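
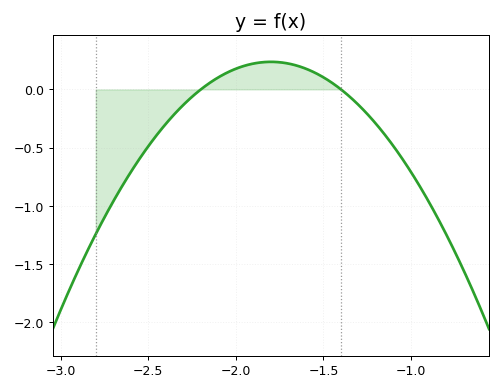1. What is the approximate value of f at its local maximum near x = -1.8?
0.25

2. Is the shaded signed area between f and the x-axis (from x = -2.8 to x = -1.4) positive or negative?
negative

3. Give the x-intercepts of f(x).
-2.2, -1.4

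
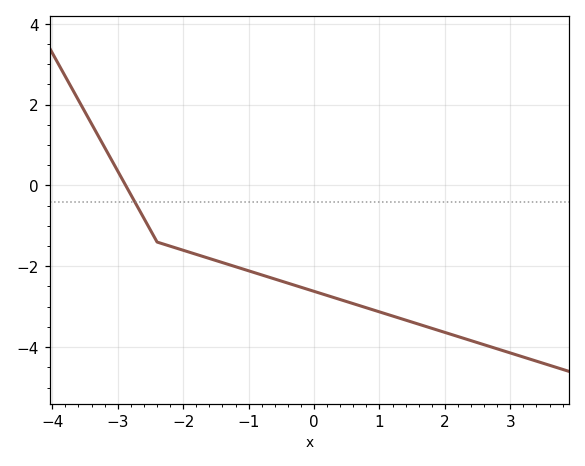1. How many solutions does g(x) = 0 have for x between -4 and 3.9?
1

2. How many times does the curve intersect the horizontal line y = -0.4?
1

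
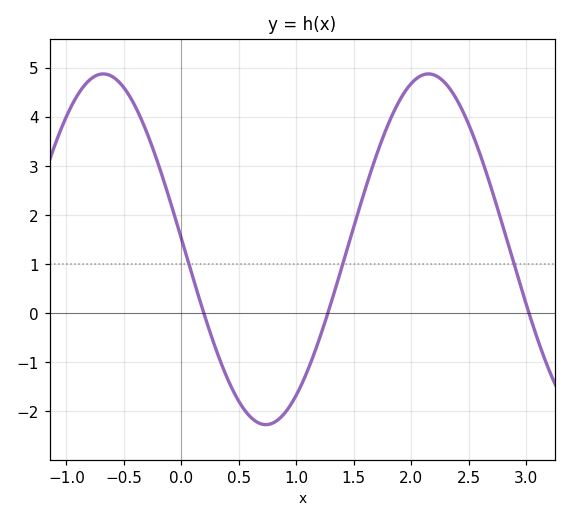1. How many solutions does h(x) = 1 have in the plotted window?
3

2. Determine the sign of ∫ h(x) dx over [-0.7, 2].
positive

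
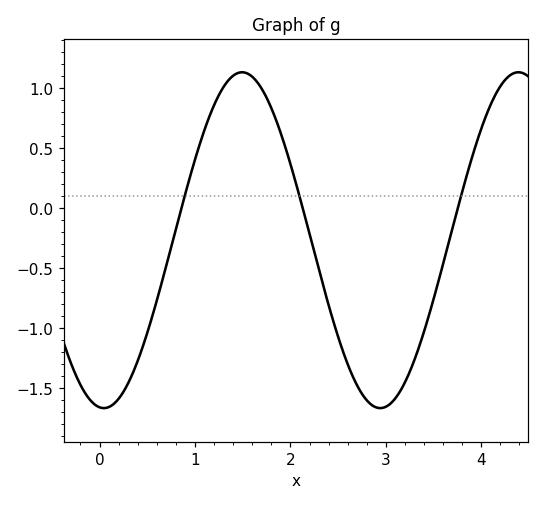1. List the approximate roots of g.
0.9, 2.1, 3.8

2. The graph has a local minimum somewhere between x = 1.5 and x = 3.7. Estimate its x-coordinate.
2.9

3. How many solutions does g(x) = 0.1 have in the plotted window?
3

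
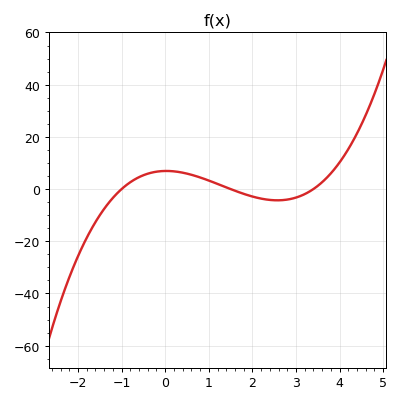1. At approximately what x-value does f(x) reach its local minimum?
2.58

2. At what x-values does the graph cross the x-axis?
-1, 1.5, 3.4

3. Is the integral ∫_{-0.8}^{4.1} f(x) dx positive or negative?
positive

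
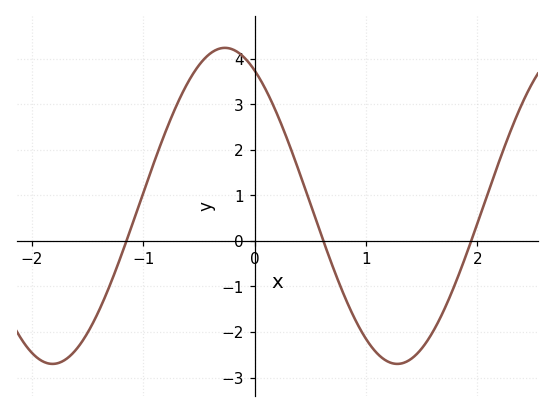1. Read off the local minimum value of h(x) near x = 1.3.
-2.7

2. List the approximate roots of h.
-1.2, 0.6, 1.9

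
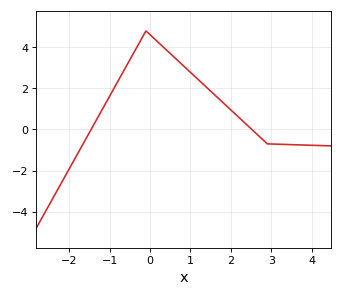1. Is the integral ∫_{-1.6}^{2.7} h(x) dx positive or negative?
positive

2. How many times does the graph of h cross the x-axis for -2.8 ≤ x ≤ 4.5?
2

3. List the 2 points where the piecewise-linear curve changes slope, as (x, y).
(-0.1, 4.8); (2.9, -0.7)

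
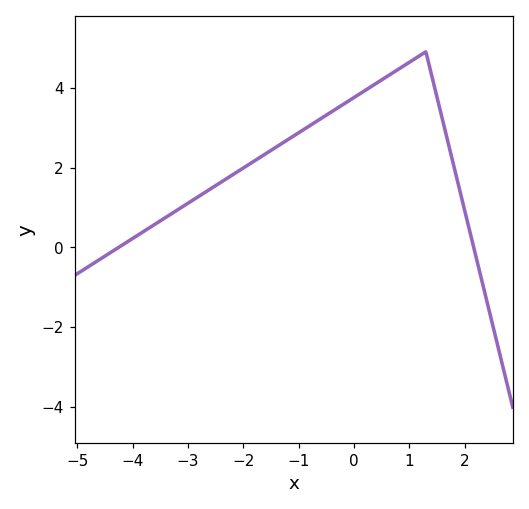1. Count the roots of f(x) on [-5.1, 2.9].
2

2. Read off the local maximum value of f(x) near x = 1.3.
4.9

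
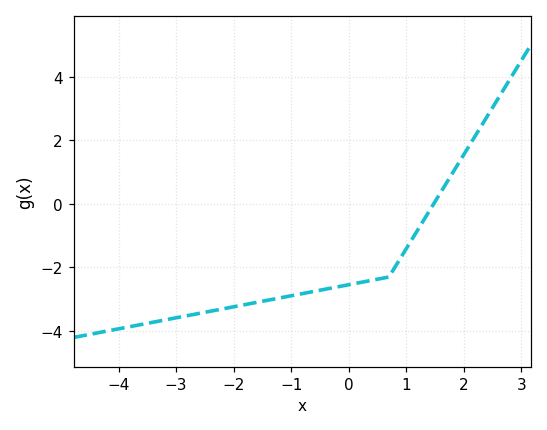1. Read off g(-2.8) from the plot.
-3.51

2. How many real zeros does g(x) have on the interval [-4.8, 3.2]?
1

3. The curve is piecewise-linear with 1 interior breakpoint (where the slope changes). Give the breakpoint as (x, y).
(0.7, -2.3)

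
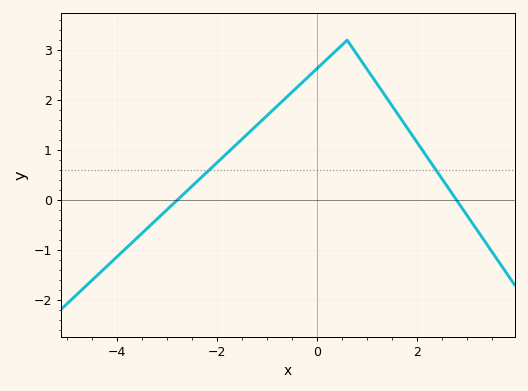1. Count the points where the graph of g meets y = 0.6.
2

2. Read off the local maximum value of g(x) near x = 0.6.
3.2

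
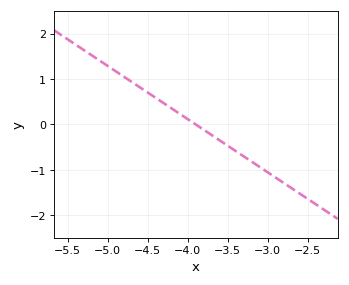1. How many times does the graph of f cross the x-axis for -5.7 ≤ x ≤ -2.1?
1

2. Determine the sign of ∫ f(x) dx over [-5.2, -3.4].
positive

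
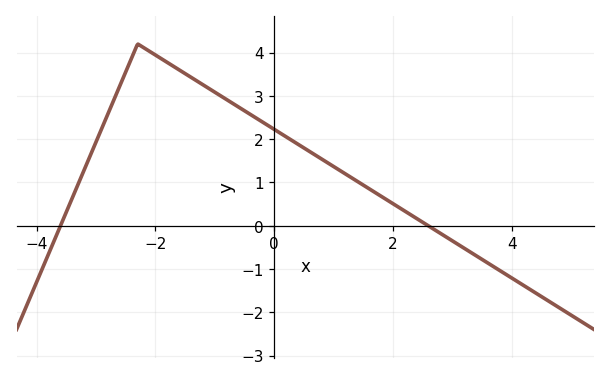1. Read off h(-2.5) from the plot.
3.6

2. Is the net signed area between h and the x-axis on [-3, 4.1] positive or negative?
positive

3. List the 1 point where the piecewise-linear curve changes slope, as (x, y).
(-2.3, 4.2)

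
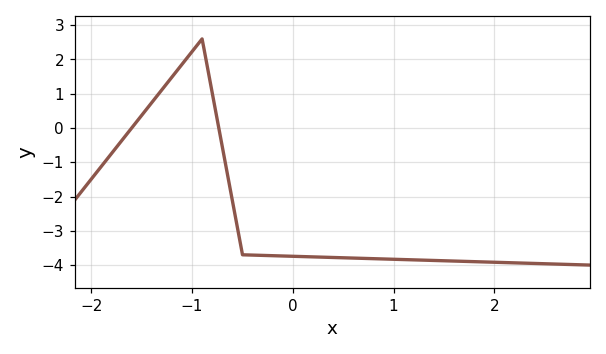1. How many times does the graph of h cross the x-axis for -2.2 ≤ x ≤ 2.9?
2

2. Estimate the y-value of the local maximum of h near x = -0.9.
2.6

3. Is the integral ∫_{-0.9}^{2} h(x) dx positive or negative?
negative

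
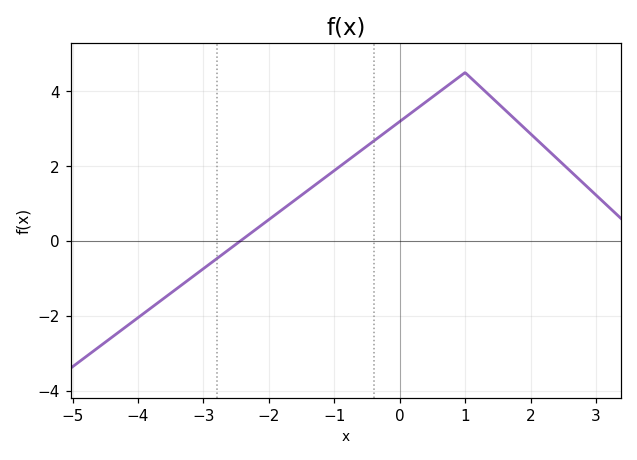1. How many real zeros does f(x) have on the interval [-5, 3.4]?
1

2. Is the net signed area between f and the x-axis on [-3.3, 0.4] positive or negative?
positive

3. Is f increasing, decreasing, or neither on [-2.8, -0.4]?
increasing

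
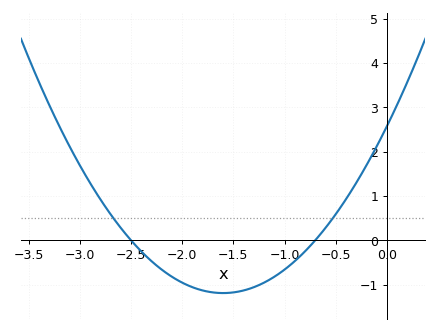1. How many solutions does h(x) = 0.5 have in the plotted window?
2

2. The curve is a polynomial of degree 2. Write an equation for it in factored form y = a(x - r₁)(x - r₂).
y = 1.47(x + 2.5)(x + 0.7)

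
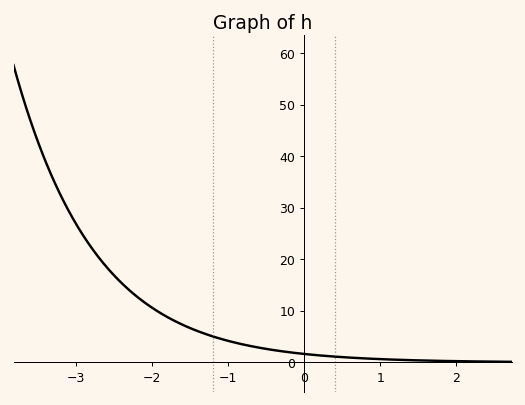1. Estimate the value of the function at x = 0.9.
0.689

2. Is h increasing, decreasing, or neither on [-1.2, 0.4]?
decreasing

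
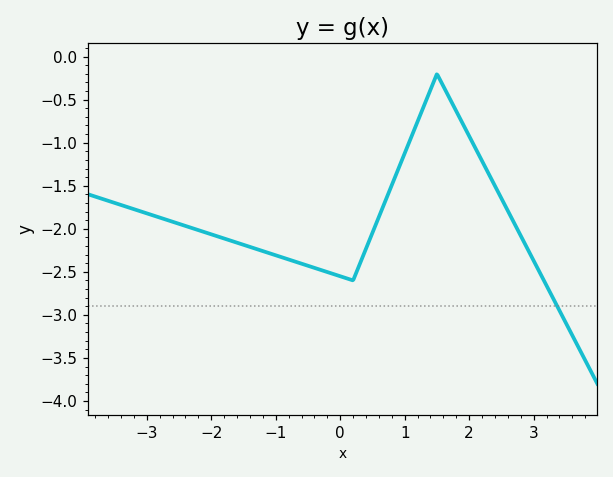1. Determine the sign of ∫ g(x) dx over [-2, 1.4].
negative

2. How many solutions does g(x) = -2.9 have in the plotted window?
1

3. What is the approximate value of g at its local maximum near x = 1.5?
-0.2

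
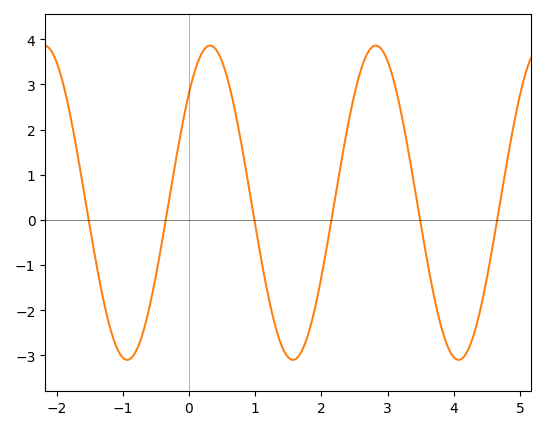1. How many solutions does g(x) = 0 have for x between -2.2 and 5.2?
6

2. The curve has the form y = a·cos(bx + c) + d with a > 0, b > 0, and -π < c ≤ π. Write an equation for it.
y = 3.48cos(2.51x - 0.802) + 0.38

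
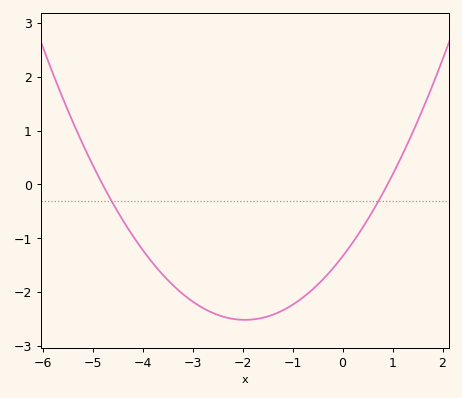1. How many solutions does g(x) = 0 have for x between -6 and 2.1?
2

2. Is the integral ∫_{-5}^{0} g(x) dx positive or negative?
negative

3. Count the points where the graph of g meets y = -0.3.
2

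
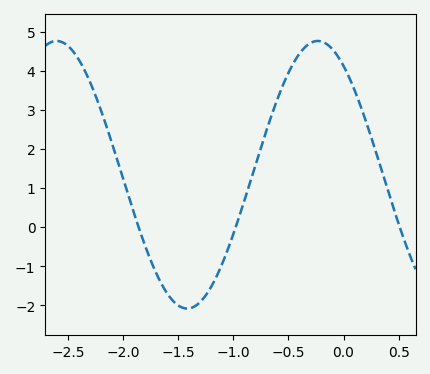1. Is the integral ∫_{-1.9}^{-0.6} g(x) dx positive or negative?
negative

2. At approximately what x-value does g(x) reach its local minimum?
-1.4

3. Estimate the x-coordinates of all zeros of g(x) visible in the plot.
-1.85, -1, 0.5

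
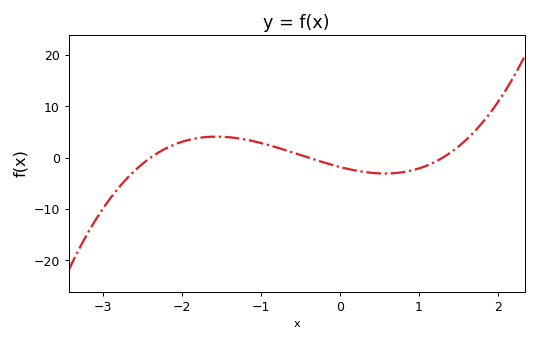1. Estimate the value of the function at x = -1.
2.84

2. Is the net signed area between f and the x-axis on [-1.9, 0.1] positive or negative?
positive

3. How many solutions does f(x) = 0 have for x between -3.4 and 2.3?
3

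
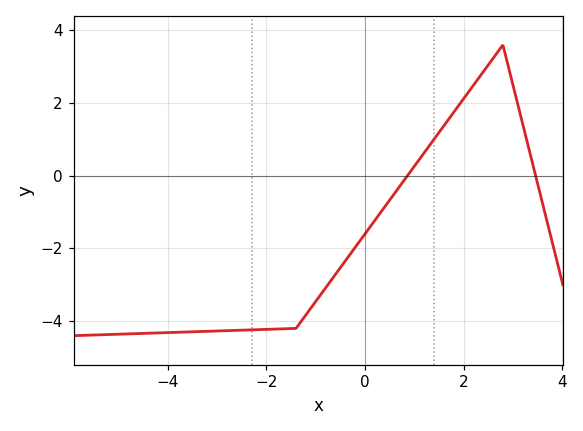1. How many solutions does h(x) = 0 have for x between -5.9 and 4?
2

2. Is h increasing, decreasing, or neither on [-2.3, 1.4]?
increasing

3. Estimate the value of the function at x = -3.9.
-4.31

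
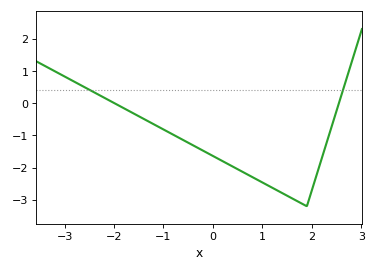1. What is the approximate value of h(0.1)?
-1.72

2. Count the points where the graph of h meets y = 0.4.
2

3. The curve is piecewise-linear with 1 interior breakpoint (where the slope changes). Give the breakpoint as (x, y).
(1.9, -3.2)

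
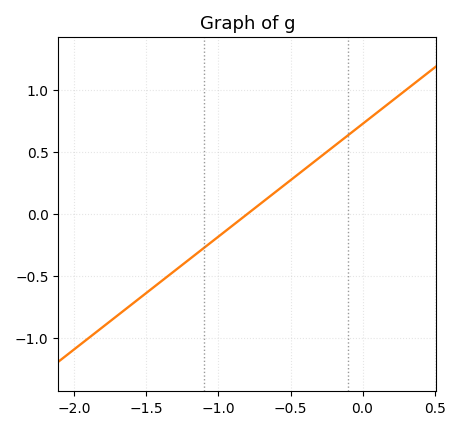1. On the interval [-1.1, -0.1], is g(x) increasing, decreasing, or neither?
increasing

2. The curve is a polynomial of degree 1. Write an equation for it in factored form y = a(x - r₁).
y = 0.91(x + 0.8)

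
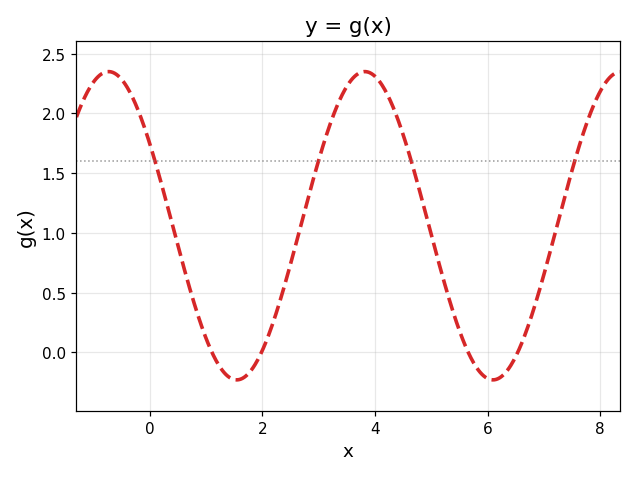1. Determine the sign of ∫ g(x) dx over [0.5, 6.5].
positive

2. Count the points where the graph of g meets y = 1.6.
4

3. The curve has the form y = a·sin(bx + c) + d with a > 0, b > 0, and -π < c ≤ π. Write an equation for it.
y = 1.29sin(1.4x + 2.6) + 1.06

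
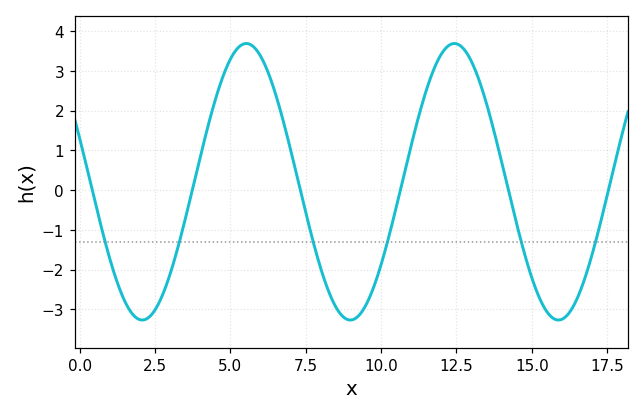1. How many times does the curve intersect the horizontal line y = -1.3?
6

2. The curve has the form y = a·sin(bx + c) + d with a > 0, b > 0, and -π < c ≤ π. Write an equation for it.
y = 3.48sin(0.91x + 2.82) + 0.21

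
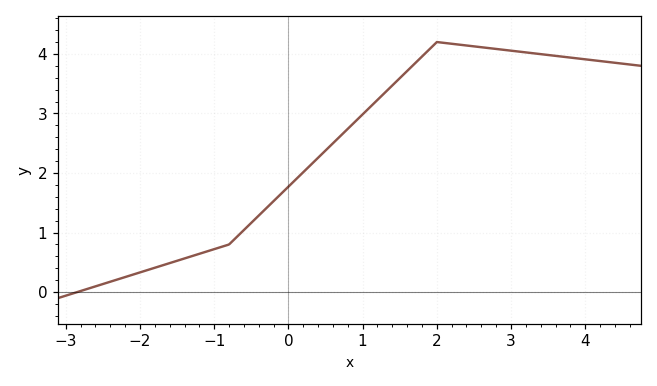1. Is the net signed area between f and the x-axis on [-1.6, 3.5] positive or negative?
positive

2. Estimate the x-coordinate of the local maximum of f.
2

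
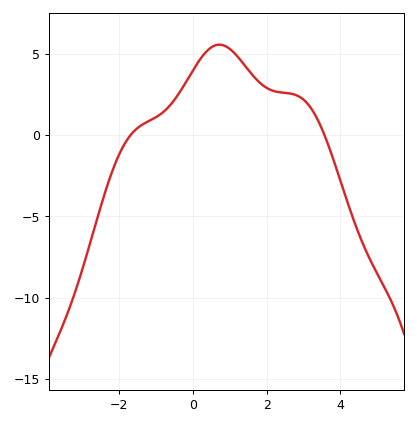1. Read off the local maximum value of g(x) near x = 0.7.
5.5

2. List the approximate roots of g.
-1.6, 3.6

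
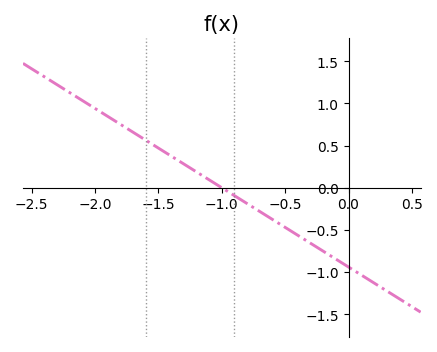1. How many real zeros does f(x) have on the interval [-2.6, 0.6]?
1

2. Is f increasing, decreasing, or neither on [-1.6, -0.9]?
decreasing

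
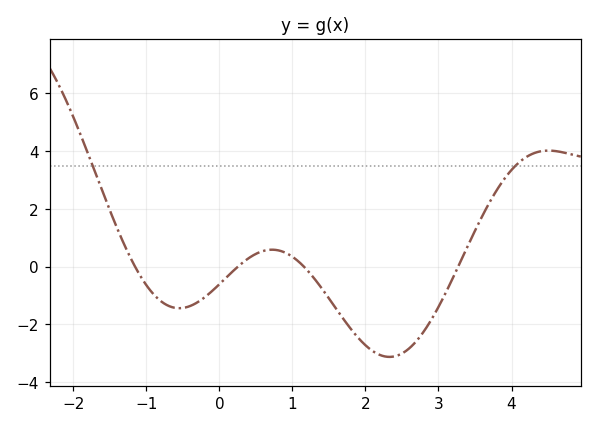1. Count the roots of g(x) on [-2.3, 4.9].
4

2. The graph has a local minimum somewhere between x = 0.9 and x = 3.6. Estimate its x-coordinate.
2.3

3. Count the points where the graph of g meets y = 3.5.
2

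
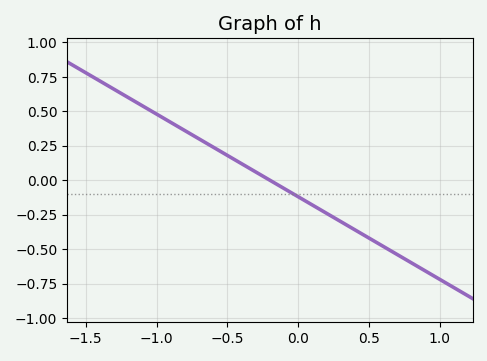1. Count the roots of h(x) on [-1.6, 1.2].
1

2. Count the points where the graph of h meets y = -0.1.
1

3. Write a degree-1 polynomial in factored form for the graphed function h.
y = -0.6(x + 0.2)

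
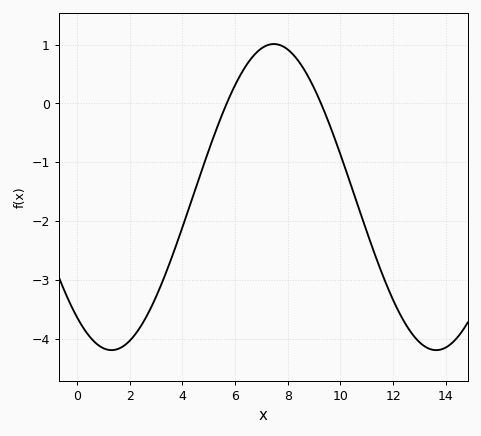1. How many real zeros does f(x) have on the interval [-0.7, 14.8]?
2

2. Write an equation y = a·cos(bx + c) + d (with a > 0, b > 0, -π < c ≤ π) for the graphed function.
y = 2.6cos(0.51x + 2.5) - 1.59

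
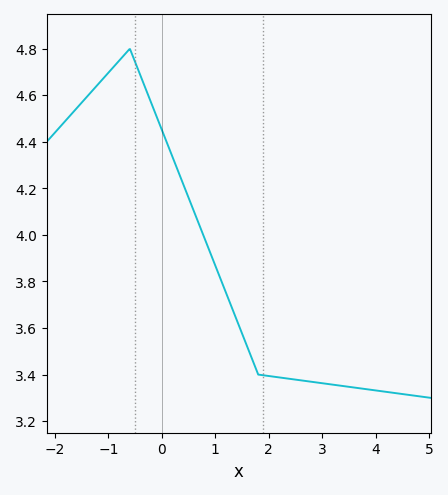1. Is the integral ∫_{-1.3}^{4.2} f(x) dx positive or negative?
positive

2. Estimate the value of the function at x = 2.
3.4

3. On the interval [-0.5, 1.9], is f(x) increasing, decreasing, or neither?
decreasing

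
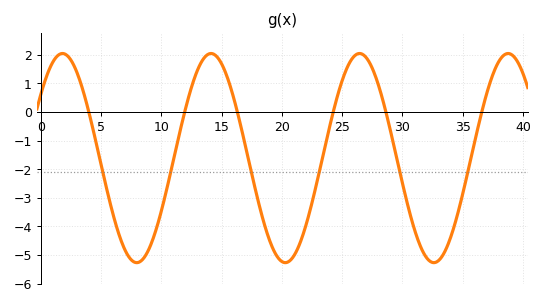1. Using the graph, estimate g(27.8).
1.21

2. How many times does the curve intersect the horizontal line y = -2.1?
6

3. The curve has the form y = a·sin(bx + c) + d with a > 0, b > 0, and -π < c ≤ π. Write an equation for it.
y = 3.66sin(0.51x + 0.652) - 1.61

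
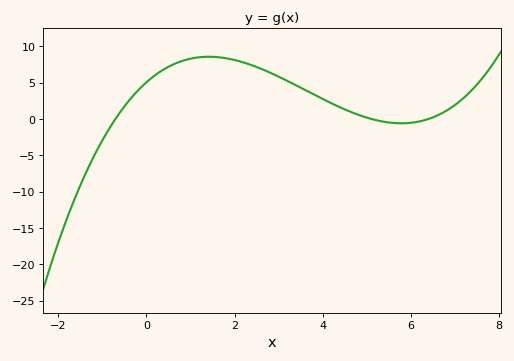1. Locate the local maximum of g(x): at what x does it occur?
1.4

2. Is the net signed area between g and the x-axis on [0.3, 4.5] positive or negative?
positive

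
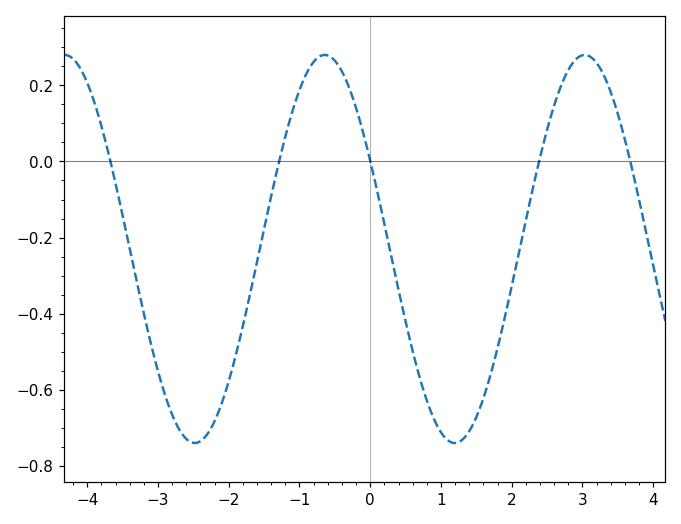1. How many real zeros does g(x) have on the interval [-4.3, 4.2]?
5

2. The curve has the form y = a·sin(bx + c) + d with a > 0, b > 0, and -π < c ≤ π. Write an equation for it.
y = 0.51sin(1.71x + 2.67) - 0.23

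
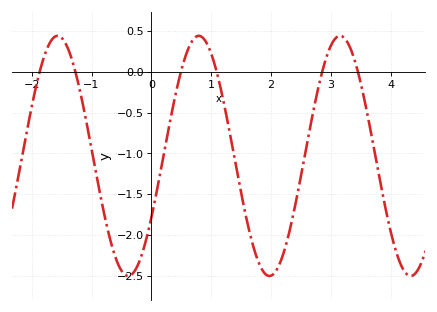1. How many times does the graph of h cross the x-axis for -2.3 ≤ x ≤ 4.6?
6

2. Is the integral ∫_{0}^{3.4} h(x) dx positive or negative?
negative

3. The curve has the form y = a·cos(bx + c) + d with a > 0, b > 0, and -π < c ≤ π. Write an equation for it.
y = 1.47cos(2.7x - 2.1) - 1.03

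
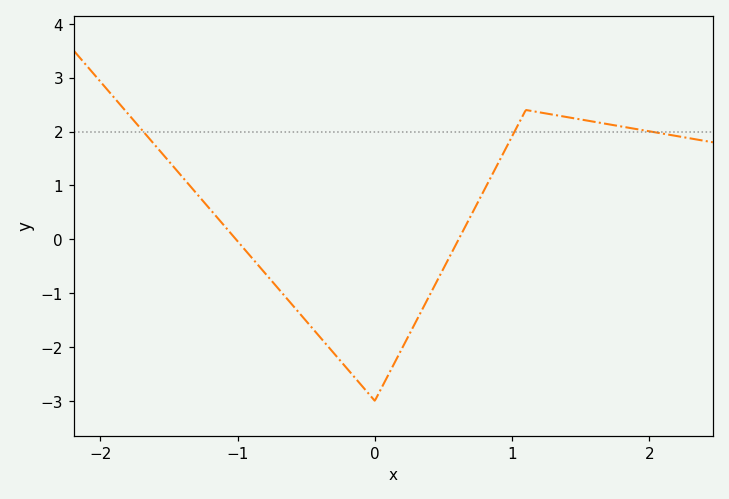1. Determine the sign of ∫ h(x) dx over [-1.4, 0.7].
negative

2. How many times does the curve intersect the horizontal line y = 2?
3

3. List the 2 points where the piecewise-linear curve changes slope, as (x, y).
(0, -3); (1.1, 2.4)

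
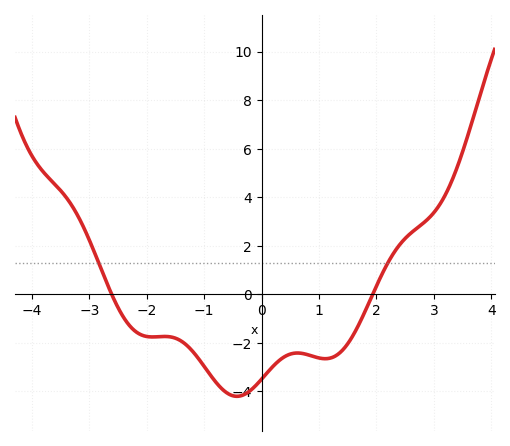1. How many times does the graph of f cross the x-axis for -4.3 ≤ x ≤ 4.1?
2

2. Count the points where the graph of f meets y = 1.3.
2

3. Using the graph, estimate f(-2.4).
-1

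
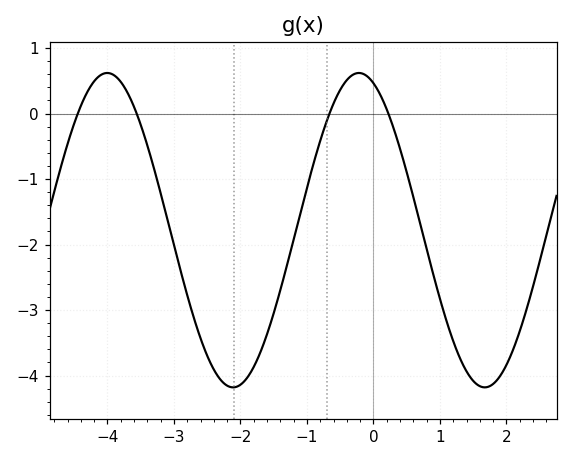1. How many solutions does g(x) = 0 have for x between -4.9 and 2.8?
4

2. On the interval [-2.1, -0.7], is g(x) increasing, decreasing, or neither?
increasing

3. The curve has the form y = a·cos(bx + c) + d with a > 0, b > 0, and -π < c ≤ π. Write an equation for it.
y = 2.4cos(1.66x + 0.362) - 1.78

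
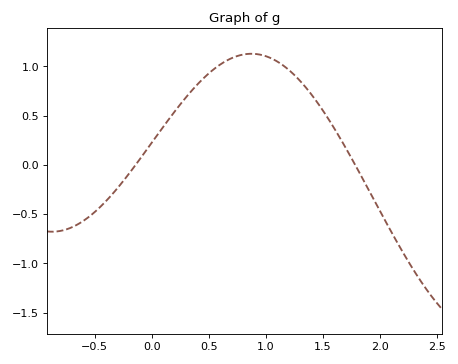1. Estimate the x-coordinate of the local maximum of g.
0.85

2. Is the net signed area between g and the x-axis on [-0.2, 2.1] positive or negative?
positive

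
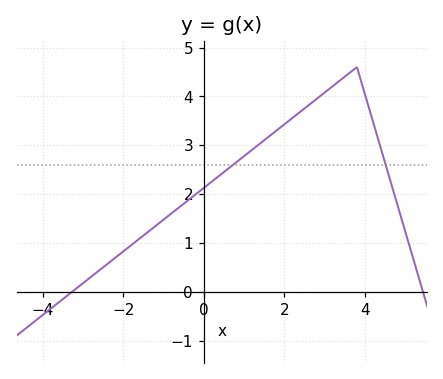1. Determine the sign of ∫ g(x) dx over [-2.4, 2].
positive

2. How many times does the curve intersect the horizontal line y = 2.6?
2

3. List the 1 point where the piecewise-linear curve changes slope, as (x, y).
(3.8, 4.6)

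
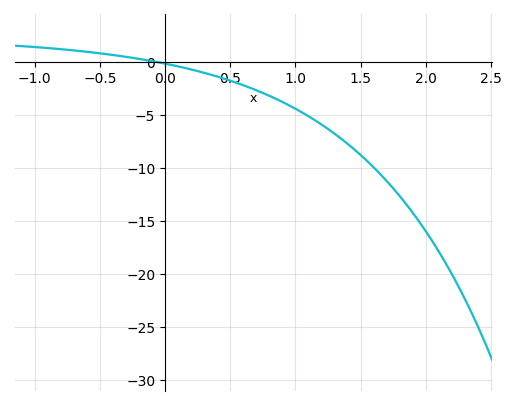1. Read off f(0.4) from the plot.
-1.39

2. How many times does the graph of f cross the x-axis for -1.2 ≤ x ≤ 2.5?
1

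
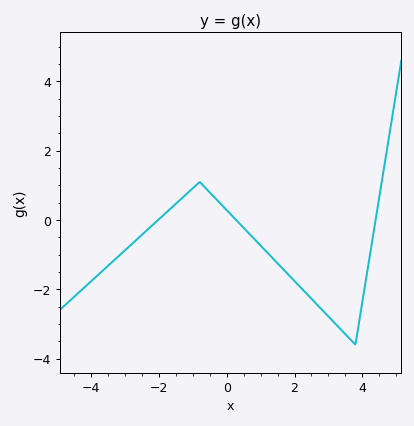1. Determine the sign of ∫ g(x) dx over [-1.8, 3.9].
negative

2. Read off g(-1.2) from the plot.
0.8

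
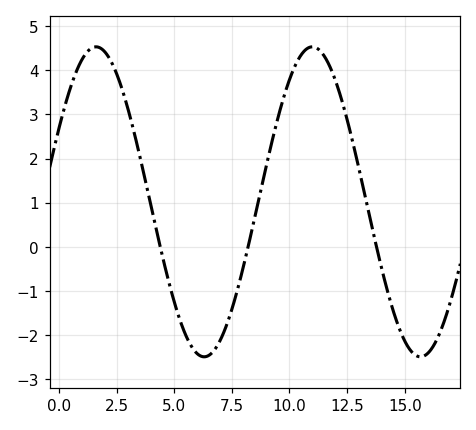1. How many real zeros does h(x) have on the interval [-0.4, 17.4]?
3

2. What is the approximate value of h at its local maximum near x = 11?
4.5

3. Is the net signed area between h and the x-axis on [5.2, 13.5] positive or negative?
positive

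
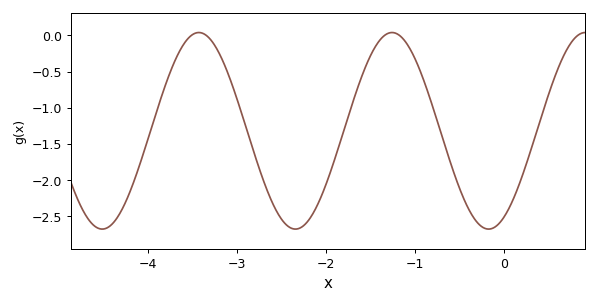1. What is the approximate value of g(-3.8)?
-0.686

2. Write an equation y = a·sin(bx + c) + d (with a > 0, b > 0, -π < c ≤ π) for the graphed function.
y = 1.36sin(2.9x - 1.06) - 1.32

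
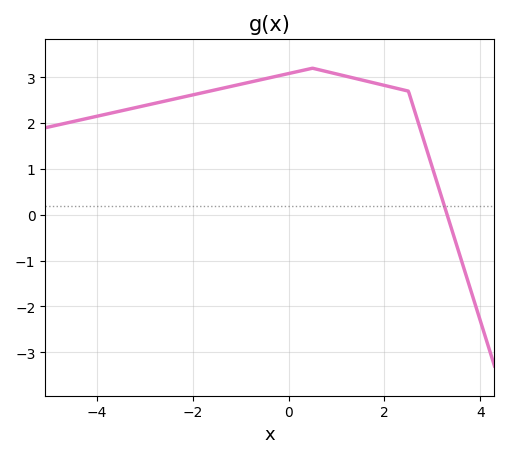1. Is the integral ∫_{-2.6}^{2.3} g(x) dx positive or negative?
positive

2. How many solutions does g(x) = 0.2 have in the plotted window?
1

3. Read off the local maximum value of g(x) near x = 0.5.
3.2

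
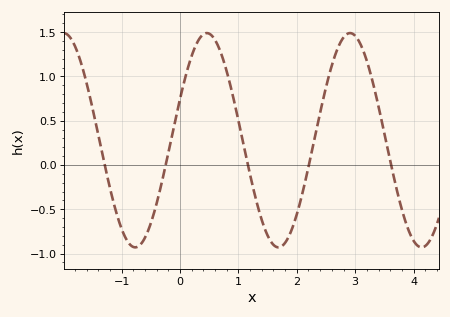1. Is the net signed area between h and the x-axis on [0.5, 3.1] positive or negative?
positive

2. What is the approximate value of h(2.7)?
1.32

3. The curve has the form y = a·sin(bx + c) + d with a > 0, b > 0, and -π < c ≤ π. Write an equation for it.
y = 1.21sin(2.56x + 0.4) + 0.28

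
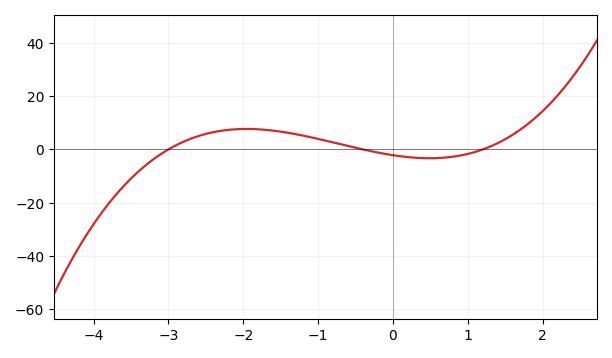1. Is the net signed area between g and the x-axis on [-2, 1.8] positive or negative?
positive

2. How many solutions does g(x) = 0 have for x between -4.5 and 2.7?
3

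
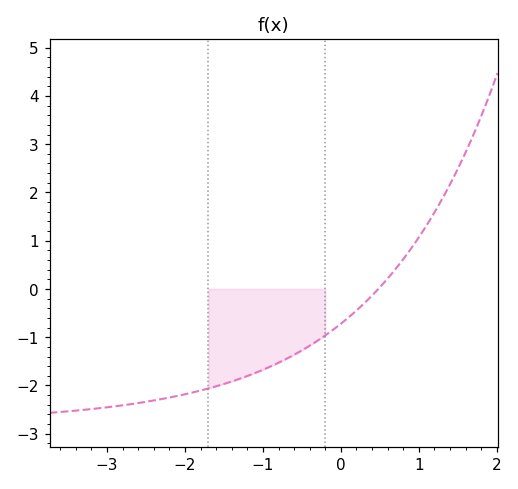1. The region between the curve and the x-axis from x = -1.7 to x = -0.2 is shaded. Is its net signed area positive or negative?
negative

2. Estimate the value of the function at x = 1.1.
1.3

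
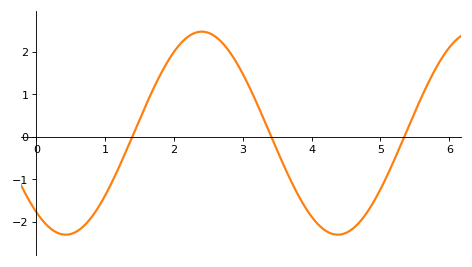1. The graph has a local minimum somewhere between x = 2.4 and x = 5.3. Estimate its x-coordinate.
4.4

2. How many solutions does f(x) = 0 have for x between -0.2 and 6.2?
3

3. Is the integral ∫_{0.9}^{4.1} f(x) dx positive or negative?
positive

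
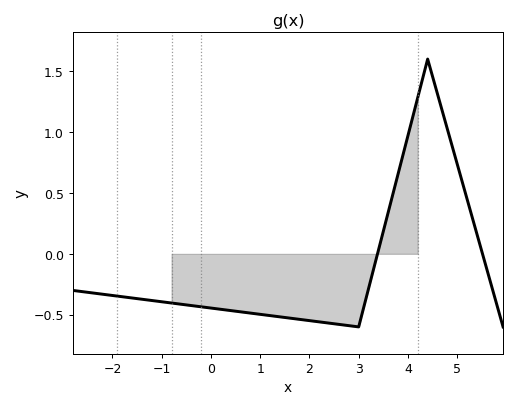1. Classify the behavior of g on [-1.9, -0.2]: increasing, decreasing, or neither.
decreasing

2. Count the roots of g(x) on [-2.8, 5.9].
2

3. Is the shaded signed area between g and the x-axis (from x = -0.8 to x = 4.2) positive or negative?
negative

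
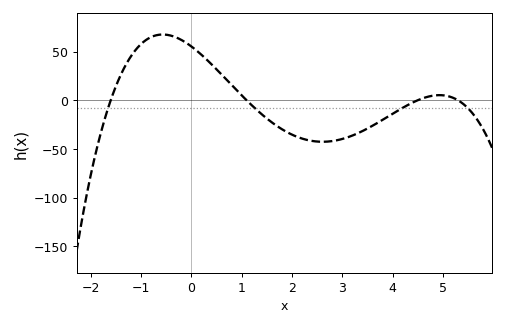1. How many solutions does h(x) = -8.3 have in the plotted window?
4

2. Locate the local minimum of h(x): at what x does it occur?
2.6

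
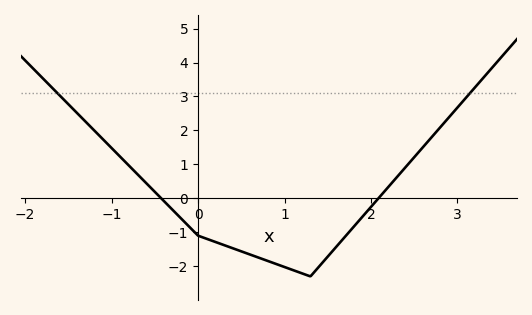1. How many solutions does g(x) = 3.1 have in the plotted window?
2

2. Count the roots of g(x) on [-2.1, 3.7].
2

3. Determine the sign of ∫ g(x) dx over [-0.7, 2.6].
negative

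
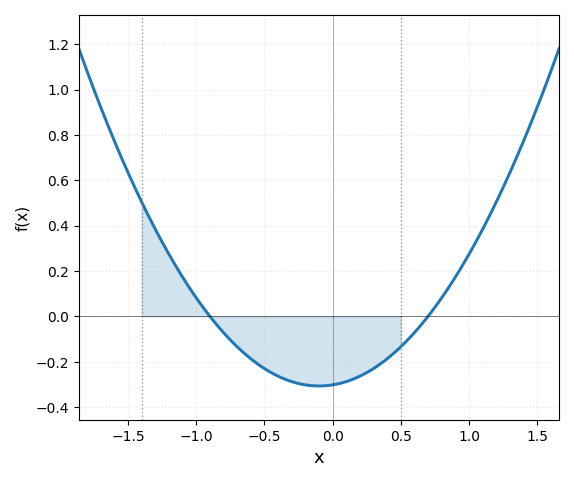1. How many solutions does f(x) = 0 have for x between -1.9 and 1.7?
2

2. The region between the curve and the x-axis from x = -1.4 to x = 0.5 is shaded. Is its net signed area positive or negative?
negative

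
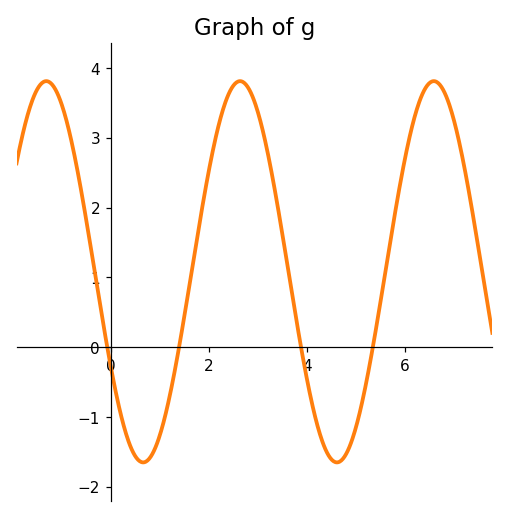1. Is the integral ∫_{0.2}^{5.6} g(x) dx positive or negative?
positive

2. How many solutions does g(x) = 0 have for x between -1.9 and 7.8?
4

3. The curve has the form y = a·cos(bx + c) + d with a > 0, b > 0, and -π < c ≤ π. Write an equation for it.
y = 2.73cos(1.6x + 2.1) + 1.08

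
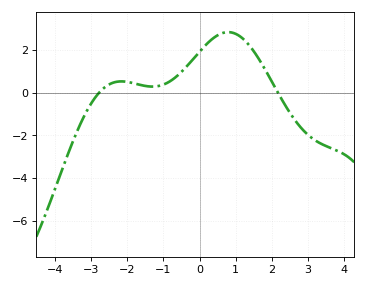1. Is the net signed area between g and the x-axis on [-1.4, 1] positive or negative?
positive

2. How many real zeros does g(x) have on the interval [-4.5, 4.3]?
2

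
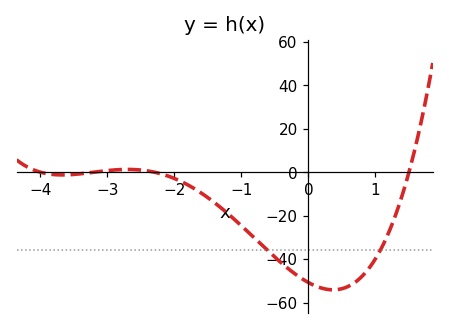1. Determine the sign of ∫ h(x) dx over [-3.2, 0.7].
negative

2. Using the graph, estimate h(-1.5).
-11.7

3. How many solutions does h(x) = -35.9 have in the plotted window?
2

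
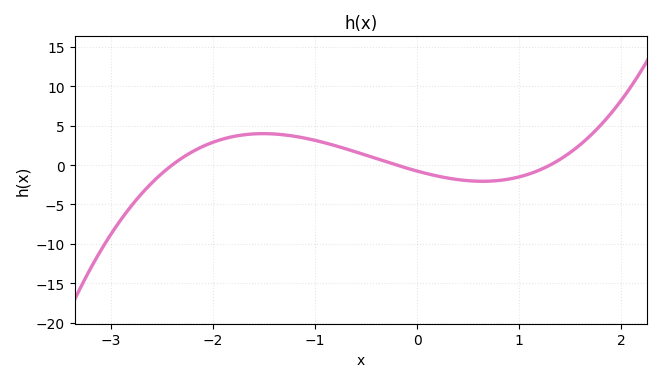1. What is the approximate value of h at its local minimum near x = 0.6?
-2.06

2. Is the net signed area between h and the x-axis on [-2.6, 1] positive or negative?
positive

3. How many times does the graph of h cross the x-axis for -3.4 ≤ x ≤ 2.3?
3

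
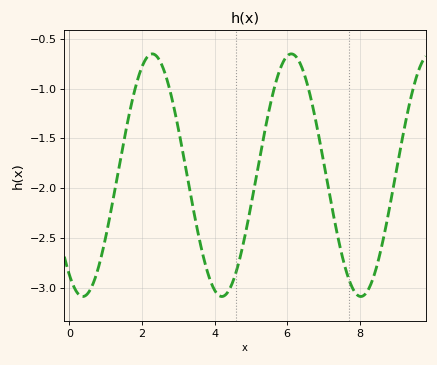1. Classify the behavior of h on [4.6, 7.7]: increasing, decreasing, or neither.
neither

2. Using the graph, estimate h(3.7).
-2.71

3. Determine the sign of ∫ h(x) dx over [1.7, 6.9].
negative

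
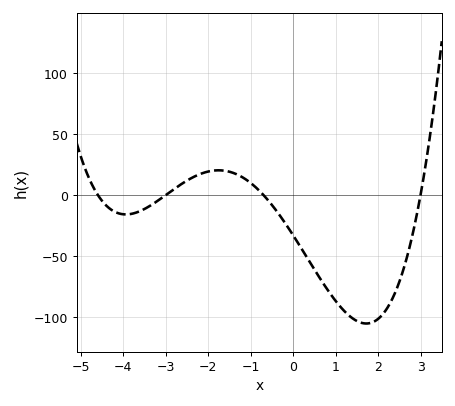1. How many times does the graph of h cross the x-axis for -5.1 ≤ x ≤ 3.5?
4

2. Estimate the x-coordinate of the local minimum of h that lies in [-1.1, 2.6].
1.8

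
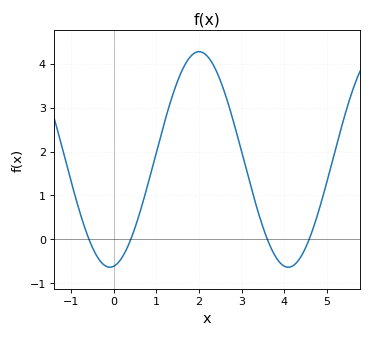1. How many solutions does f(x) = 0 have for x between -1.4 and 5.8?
4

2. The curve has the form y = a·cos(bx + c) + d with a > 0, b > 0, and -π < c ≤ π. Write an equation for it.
y = 2.46cos(1.5x - 3) + 1.82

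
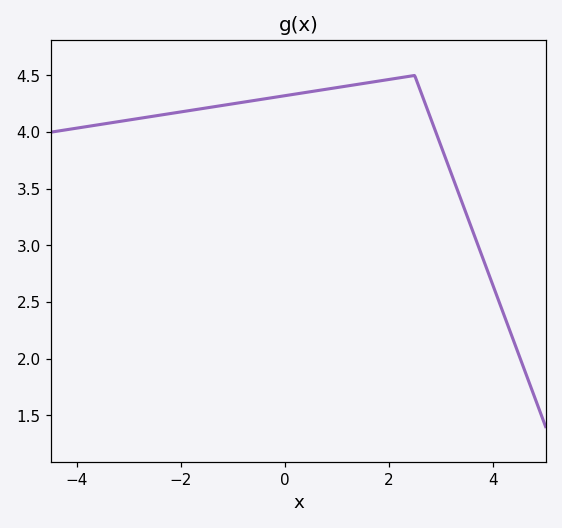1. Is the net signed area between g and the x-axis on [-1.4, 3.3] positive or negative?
positive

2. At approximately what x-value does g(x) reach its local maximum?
2.5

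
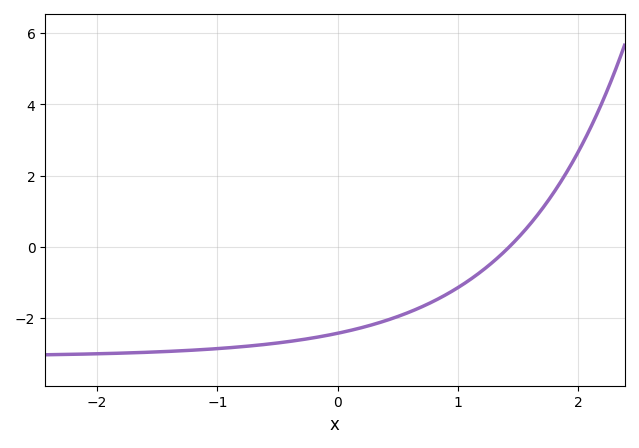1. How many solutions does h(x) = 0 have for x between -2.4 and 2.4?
1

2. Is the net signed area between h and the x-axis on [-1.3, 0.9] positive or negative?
negative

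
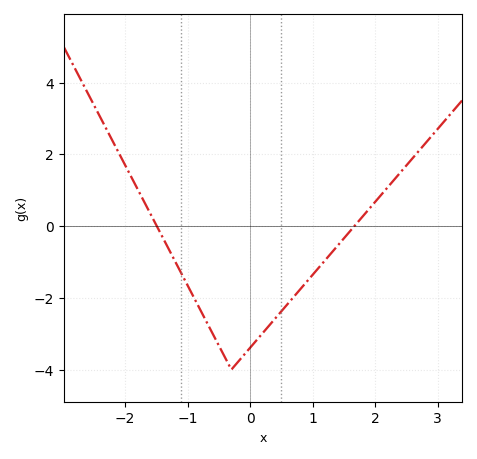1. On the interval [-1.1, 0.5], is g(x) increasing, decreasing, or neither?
neither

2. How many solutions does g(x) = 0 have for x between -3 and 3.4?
2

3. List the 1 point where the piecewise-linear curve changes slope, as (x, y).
(-0.3, -4)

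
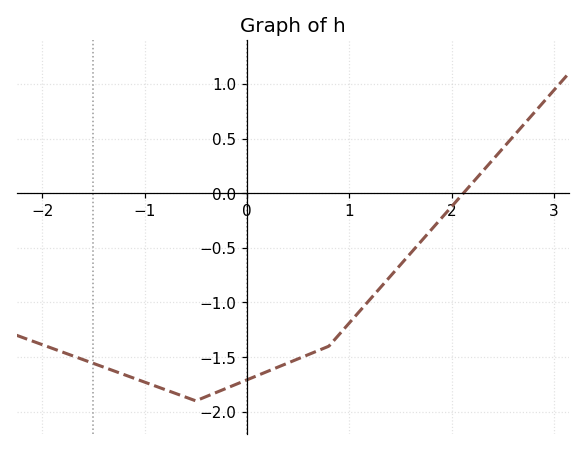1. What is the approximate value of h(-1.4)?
-1.59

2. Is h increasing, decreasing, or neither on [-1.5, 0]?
neither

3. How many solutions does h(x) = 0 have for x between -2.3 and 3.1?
1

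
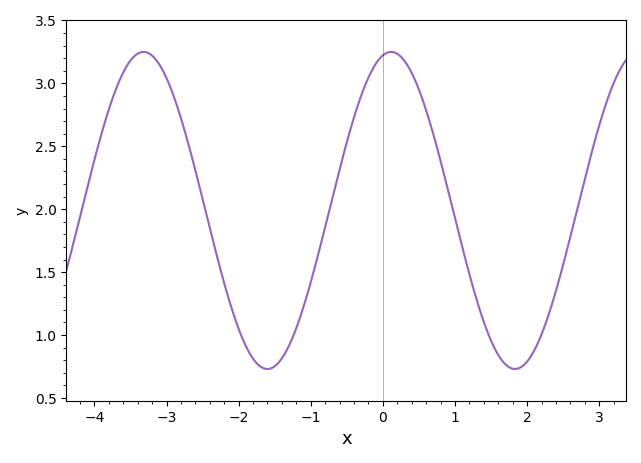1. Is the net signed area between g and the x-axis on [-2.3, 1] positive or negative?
positive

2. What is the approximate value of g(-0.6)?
2.32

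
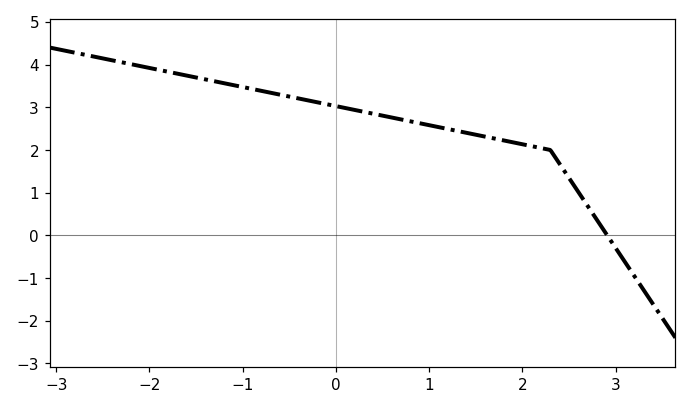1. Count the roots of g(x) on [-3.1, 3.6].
1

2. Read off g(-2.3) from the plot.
4.1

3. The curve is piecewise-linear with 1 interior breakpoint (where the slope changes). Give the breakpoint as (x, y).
(2.3, 2)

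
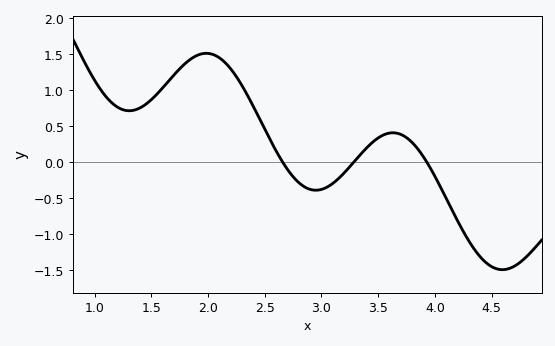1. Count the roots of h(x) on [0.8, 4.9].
3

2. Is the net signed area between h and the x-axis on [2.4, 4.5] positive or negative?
negative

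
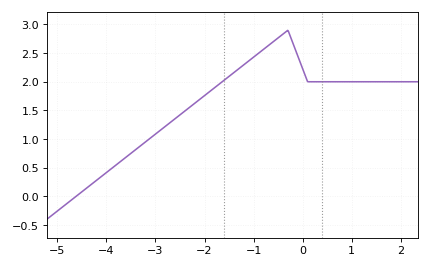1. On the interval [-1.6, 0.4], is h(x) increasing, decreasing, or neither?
neither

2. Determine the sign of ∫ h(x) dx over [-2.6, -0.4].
positive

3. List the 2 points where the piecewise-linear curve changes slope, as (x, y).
(-0.3, 2.9); (0.1, 2)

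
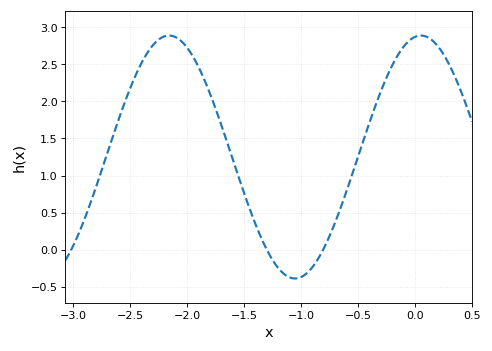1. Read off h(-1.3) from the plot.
0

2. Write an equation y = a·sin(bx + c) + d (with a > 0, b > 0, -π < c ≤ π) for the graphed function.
y = 1.64sin(2.8x + 1.4) + 1.25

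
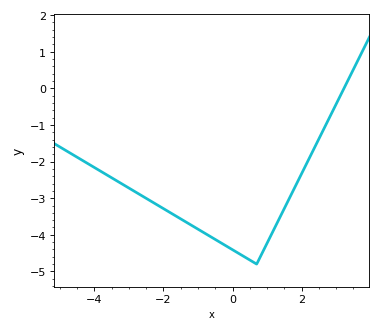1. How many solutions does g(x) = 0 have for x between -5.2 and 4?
1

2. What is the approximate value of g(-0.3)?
-4.2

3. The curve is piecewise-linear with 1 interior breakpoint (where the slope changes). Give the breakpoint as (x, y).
(0.7, -4.8)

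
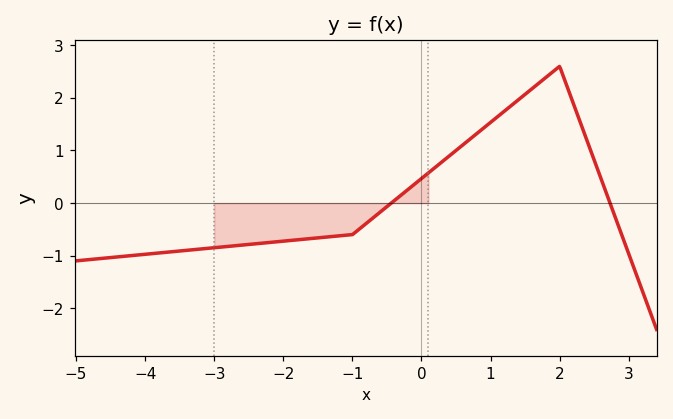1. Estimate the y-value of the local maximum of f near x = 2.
2.6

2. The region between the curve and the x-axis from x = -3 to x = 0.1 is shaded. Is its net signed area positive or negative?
negative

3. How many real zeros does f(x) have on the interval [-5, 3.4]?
2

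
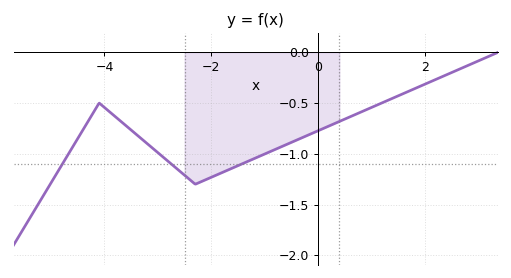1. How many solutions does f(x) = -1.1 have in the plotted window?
3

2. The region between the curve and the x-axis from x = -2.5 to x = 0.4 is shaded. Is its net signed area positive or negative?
negative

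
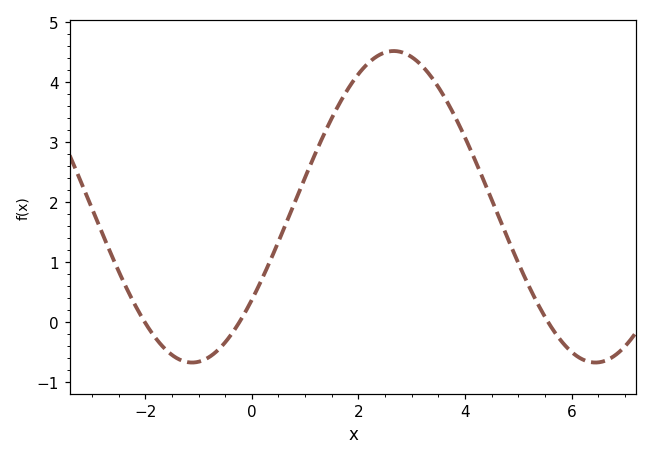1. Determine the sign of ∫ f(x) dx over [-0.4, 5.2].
positive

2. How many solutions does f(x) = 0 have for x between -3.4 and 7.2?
3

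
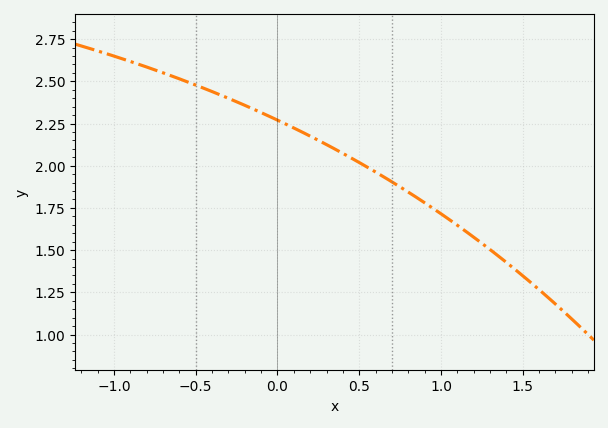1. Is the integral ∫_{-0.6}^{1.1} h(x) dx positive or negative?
positive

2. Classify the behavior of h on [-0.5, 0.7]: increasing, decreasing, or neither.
decreasing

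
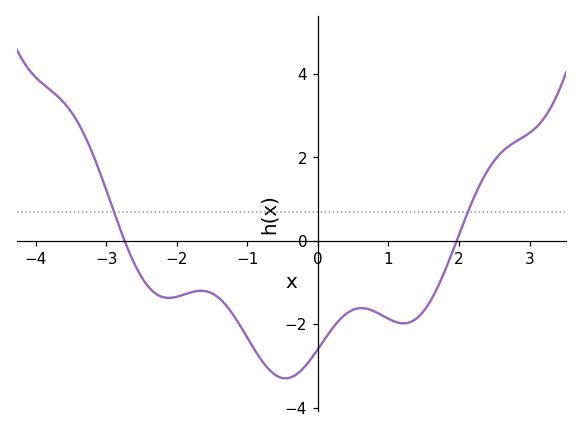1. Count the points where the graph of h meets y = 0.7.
2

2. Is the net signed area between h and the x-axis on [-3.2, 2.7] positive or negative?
negative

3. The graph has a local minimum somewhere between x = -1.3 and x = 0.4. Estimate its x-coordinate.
-0.4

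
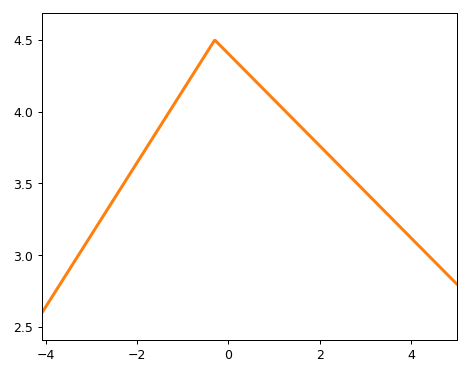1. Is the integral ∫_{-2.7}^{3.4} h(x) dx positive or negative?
positive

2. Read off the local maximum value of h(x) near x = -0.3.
4.5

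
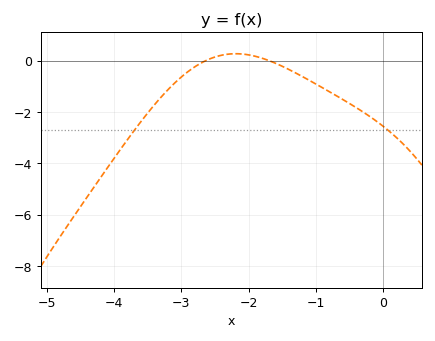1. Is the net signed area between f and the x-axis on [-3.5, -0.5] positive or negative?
negative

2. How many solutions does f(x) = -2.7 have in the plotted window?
2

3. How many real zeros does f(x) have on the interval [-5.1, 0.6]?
2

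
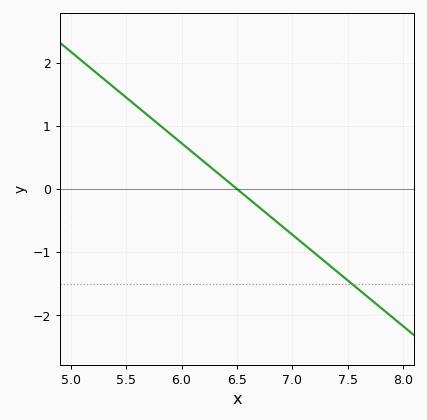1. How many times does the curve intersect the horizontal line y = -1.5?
1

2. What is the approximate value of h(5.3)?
1.74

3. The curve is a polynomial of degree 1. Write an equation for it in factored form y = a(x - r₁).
y = -1.45(x - 6.5)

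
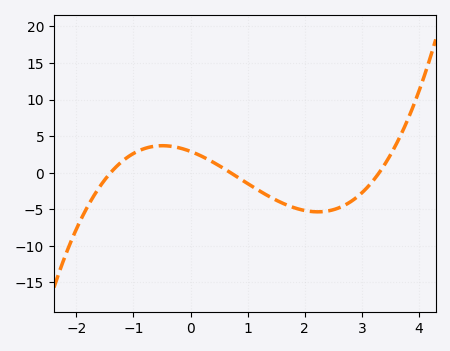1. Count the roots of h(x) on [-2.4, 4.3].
3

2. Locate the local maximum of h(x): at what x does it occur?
-0.493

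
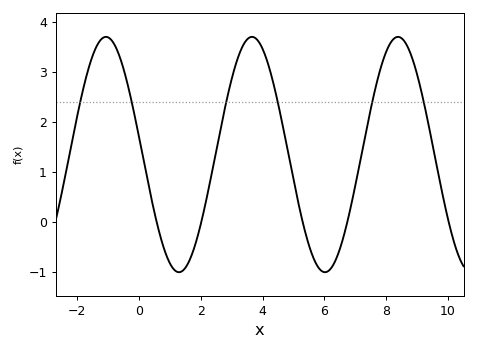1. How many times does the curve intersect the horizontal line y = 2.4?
6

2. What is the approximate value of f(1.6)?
-0.8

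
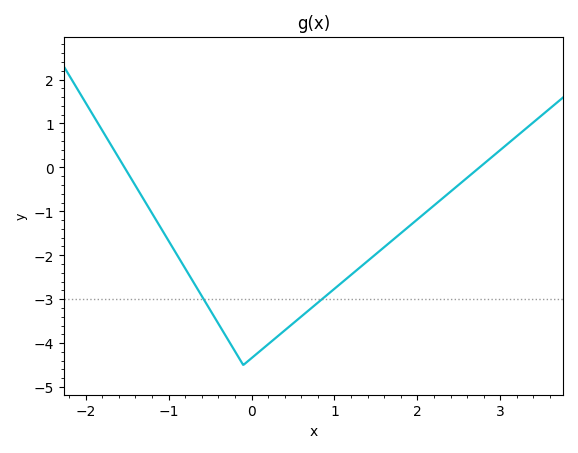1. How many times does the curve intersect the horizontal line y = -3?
2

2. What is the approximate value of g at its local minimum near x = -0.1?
-4.5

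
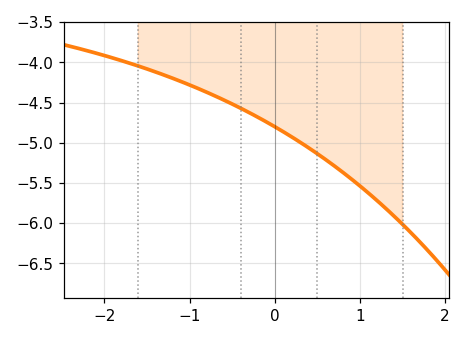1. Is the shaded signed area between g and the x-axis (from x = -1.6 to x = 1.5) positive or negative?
negative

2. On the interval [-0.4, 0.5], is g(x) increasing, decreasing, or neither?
decreasing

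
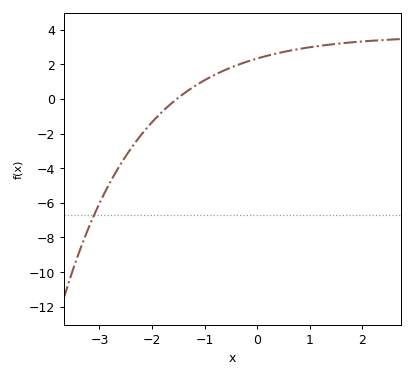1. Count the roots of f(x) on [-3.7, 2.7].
1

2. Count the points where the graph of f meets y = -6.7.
1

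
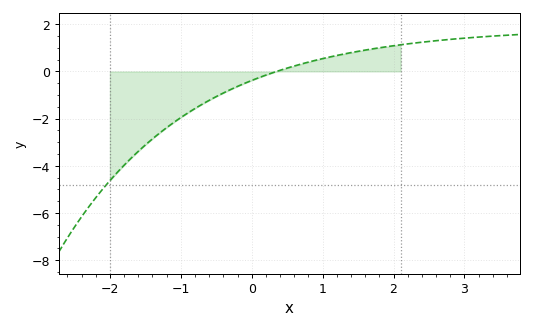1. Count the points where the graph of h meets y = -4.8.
1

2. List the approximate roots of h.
0.349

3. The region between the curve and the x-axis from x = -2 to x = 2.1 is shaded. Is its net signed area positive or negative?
negative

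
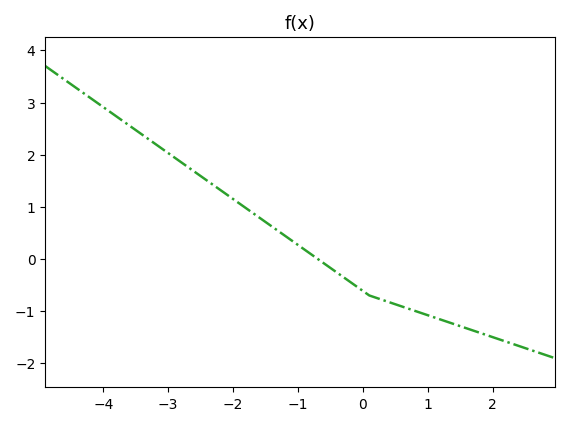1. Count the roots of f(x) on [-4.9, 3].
1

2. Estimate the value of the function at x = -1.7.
0.9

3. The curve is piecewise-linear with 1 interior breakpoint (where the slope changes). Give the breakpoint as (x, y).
(0.1, -0.7)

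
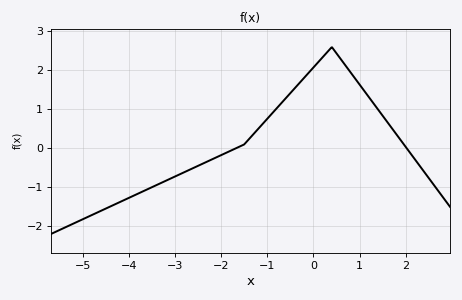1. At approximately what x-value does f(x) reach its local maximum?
0.4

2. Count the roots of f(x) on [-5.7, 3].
2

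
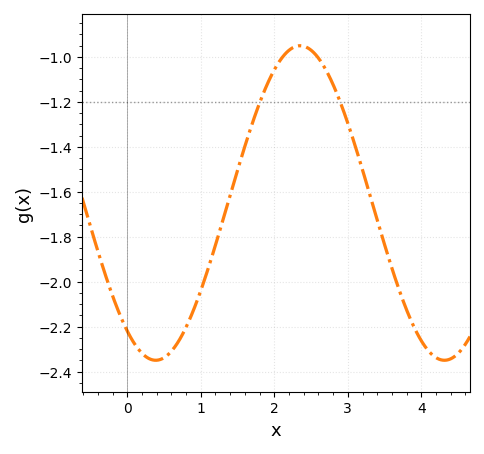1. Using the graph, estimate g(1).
-2.04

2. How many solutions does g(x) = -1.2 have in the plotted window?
2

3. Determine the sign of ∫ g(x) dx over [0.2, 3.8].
negative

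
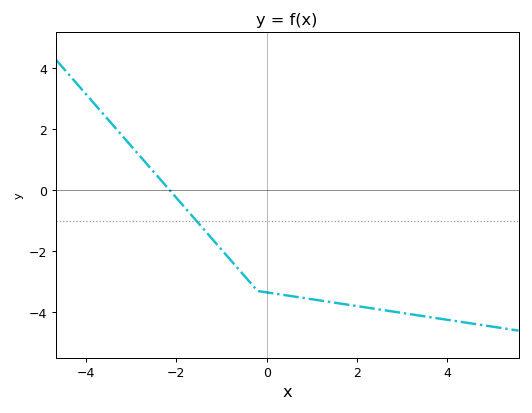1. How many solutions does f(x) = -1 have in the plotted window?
1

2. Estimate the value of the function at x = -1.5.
-1.09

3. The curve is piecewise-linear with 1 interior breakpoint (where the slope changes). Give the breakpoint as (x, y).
(-0.2, -3.3)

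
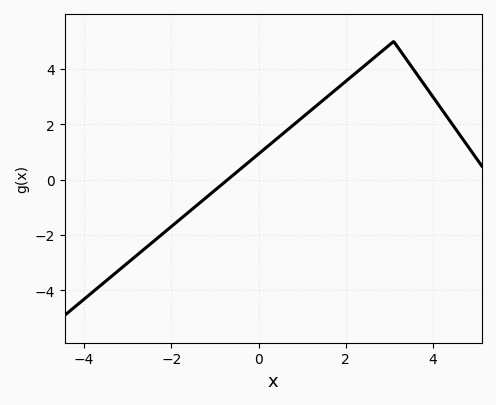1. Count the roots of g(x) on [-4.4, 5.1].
1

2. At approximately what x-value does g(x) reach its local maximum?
3.1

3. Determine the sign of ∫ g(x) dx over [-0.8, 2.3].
positive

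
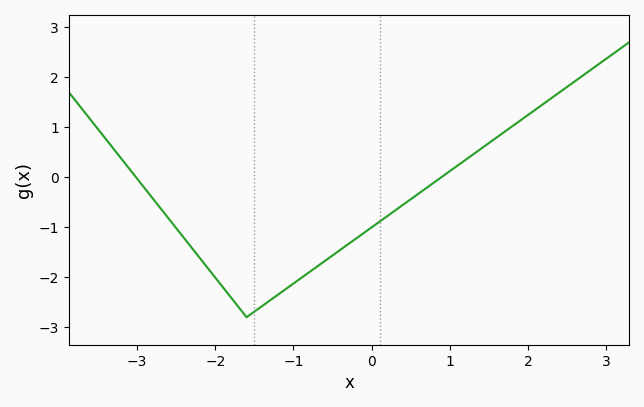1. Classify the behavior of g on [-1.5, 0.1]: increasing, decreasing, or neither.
increasing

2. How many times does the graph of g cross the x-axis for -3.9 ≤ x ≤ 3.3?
2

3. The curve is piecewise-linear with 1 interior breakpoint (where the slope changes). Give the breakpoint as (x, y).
(-1.6, -2.8)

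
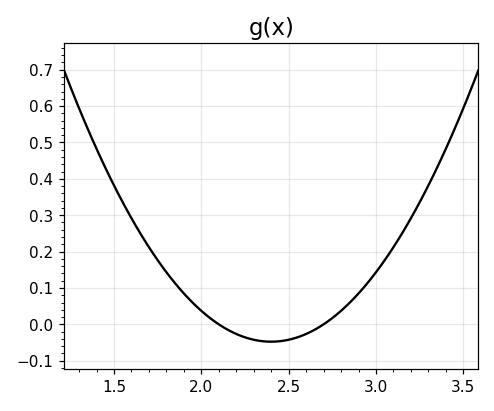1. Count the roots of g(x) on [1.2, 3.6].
2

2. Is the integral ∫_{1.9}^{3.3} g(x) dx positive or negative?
positive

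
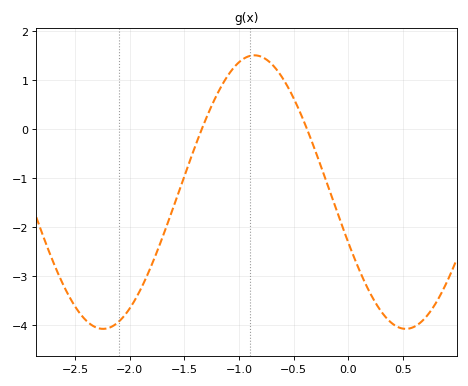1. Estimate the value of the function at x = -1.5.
-1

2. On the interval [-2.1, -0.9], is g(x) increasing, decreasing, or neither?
increasing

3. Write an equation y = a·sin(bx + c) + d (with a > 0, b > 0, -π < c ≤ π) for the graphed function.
y = 2.79sin(2.3x - 2.8) - 1.28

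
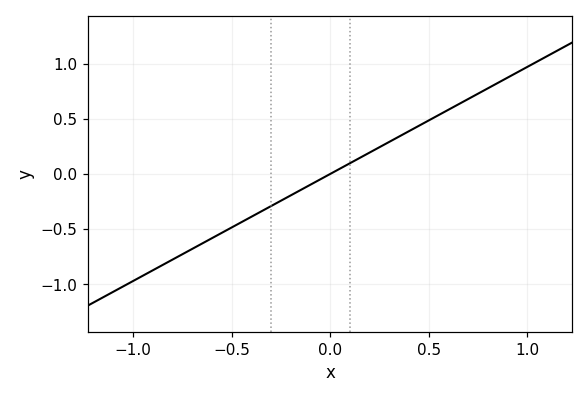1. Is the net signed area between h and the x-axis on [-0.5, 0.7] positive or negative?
positive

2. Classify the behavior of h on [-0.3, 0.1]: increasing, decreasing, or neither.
increasing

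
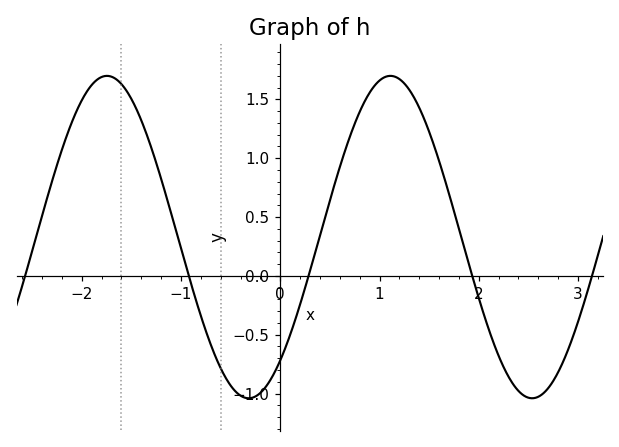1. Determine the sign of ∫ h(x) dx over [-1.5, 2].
positive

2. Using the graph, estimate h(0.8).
1.4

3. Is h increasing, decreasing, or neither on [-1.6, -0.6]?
decreasing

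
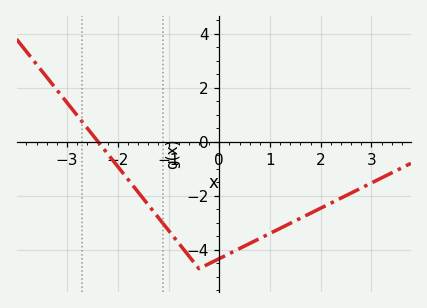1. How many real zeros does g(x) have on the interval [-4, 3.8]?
1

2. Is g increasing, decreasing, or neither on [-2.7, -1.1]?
decreasing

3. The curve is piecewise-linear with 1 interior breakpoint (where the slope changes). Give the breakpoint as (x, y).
(-0.4, -4.7)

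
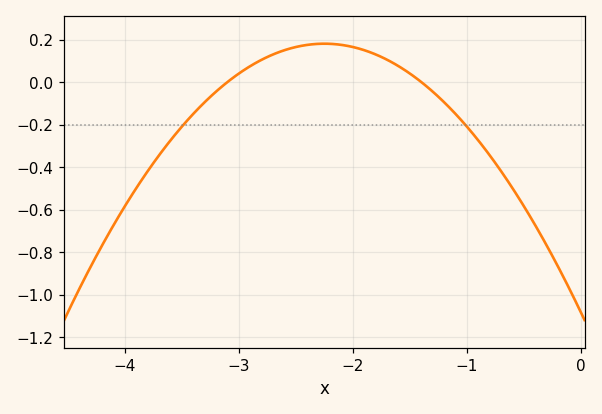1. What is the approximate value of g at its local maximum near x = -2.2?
0.18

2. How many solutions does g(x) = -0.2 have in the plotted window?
2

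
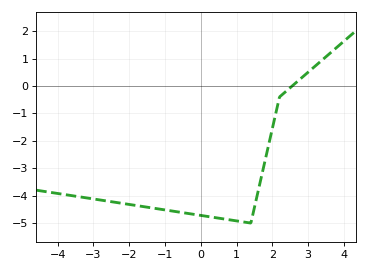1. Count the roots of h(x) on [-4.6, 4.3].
1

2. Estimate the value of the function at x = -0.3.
-4.66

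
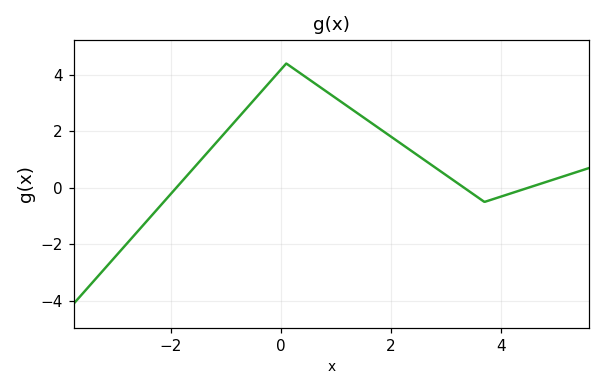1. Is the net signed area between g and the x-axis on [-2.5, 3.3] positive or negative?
positive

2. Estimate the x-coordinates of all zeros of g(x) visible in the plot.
-1.9, 3.33, 4.49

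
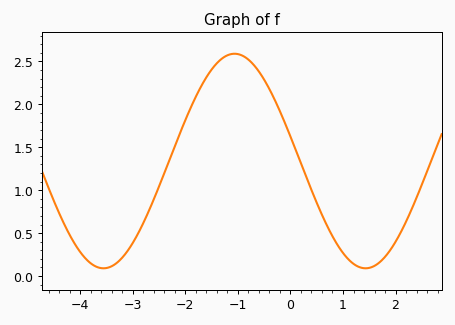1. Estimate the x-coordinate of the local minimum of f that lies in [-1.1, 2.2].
1.4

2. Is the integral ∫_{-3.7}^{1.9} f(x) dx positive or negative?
positive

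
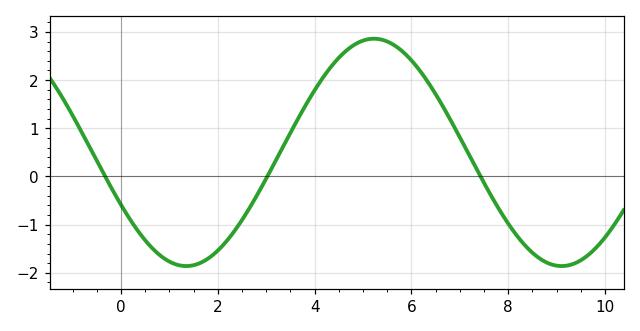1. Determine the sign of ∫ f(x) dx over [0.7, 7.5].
positive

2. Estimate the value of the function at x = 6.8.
1.2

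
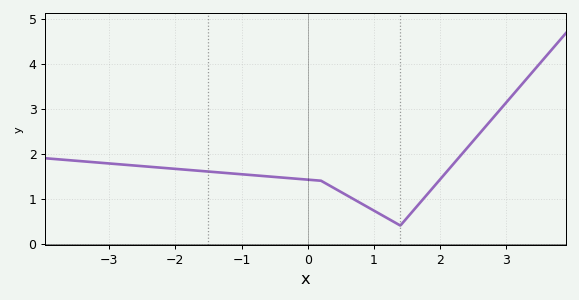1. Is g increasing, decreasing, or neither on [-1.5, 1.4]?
decreasing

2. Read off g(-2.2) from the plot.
1.7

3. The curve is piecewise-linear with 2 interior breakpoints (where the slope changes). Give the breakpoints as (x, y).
(0.2, 1.4); (1.4, 0.4)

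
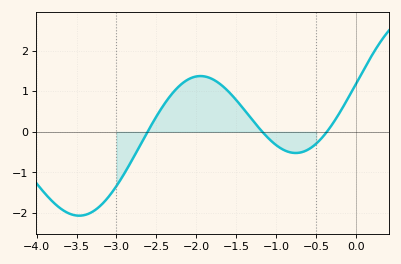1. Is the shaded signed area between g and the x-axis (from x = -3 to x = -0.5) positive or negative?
positive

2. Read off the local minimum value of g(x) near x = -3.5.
-2.07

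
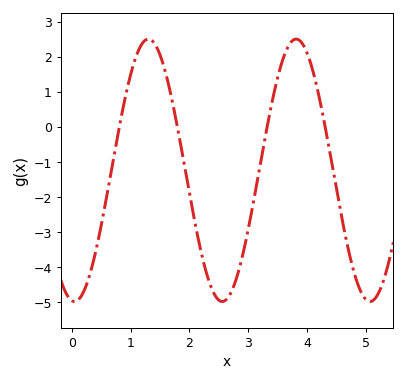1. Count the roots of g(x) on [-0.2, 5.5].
4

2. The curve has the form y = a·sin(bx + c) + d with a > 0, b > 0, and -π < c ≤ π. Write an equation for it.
y = 3.74sin(2.5x - 1.7) - 1.24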